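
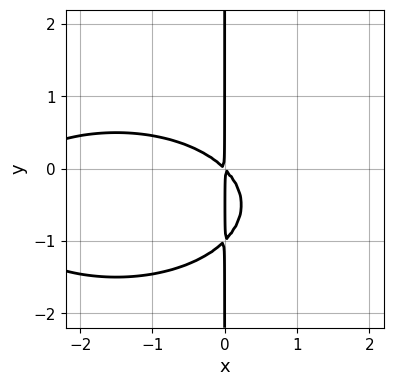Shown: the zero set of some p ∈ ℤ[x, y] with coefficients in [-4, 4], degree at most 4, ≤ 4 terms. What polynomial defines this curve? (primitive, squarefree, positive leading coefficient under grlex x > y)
x^3 + 3*x*y^2 + 3*x^2 + 3*x*y

Degree: no degree-2 curve has this shape, so deg p = 3.
Observable constraints: the visible y-axis segment lies entirely on the curve.
Matching integer coefficients to the picture gives p.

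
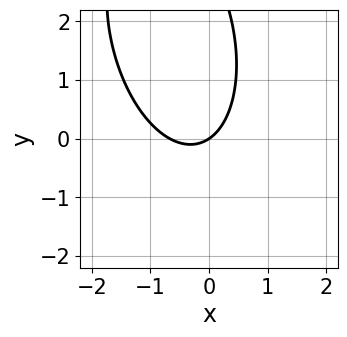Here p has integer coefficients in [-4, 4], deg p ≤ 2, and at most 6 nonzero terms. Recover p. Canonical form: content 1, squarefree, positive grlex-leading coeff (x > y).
First, deg p = 2.
Then, against the integer gridlines: it crosses the x-axis at the gridline x = 0; one y-axis crossing is at y = 0.
Finally, putting this together gives p.

3*x^2 + x*y + y^2 + 2*x - 3*y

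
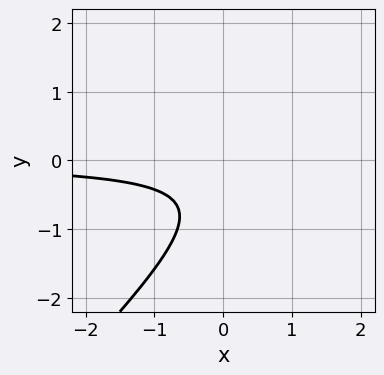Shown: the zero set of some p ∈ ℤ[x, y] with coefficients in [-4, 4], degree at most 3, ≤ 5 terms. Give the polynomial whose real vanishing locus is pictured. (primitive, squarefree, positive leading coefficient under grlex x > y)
3*x*y - 3*y^2 - 3*y - 2

1. Degree: the shape is more complex than any degree-1 curve, so deg p = 2.
2. Checking where it meets the axes: no x-intercept at any integer in the box; the curve avoids every integer y-axis point in the box.
3. Matching integer coefficients to the picture gives p.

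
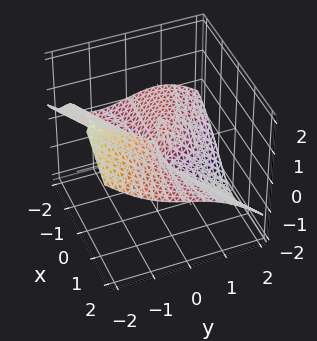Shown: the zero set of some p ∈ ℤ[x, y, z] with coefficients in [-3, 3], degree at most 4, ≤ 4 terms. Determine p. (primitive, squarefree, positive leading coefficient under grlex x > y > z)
3*x^2*z + 2*y^3 + 2*y^2*z + 2*x*y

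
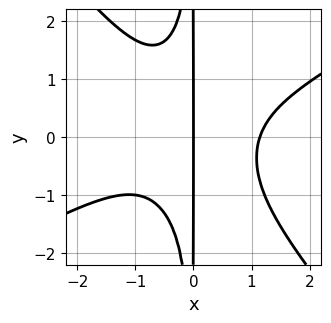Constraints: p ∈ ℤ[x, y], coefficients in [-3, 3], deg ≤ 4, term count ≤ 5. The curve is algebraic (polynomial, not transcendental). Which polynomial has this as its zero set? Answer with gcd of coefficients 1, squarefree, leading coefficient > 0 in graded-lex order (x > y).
The degree is 4 — the shape is more complex than any degree-3 curve.
Observable constraints: it crosses the x-axis at the gridline x = 0; the visible y-axis segment lies entirely on the curve.
Putting this together gives p.

2*x^4 - 2*x^3*y - 3*x^2*y^2 - 3*x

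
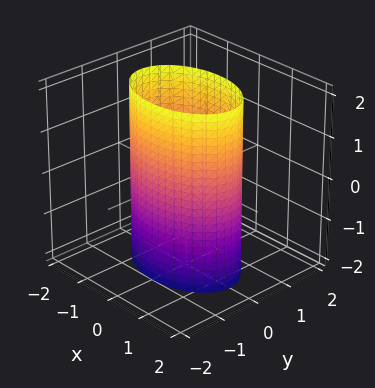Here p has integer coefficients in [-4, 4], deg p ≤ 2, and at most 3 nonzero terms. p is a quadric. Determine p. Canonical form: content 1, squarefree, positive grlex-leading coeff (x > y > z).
x^2 + 2*y^2 - 2

First, degree: constant cross-section along one axis; a quadric, so deg p = 2.
Next, symmetries: it's symmetric under x → −x, forcing even powers of x; mirror symmetry y ↦ −y ⇒ only even powers of y; it's symmetric under z → −z, forcing even powers of z.
Next, reading off the gridlines: no z-intercept at any integer in the box; among the integer gridlines, it crosses the y-axis at y ∈ {-1, 1}.
Finally, together with the visible shape, these determine p as stated.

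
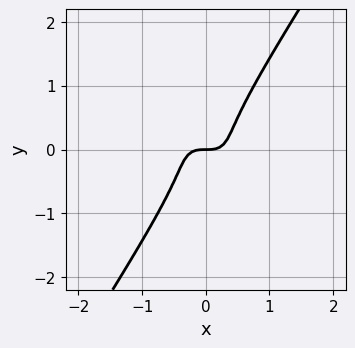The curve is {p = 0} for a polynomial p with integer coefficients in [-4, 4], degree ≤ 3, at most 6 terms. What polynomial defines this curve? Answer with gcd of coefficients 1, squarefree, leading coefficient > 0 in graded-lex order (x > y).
3*x^3 + 3*x^2*y - 2*y^3 - y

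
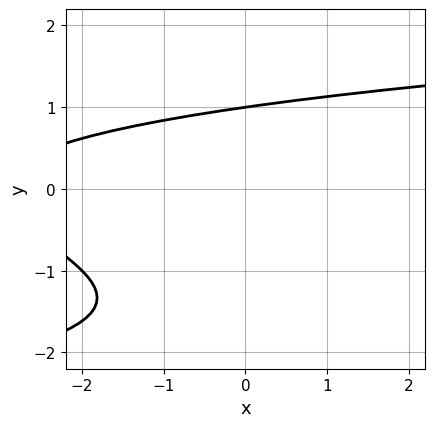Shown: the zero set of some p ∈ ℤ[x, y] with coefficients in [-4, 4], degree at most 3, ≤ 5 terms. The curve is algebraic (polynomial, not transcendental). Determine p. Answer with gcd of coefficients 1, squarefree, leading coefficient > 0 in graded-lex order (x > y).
y^3 + 2*y^2 - x - 3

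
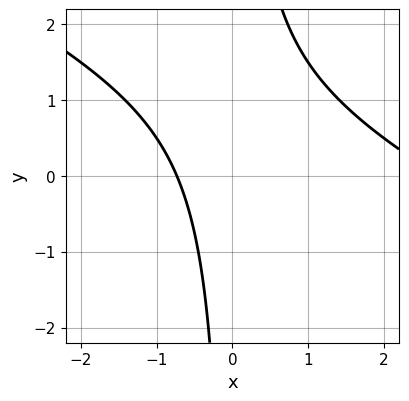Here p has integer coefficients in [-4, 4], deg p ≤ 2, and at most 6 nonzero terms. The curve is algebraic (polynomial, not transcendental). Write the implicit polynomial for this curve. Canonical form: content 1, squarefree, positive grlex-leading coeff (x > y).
x^2 + 2*x*y - 2*x - 2

(a) Degree: the shape is more complex than any degree-1 curve, so deg p = 2.
(b) Checking where it meets the axes: no y-intercept at any integer in the box.
(c) Together with the visible shape, these determine p as stated.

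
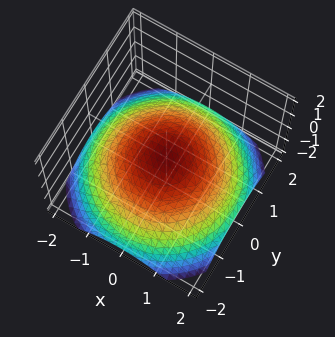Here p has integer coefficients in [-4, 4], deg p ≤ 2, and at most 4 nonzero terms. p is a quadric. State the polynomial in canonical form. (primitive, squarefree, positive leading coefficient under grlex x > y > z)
1. deg p = 2. A paraboloid; a quadric.
2. Symmetry: every cross-section ⟂ z is a circle, so x, y appear only via x² + y².
3. From the axis intercepts and sections: it meets the y-axis at y = 0 (among the integer gridlines); it meets the z-axis at z = 0 (among the integer gridlines).
4. Putting this together gives p.

x^2 + y^2 + 3*z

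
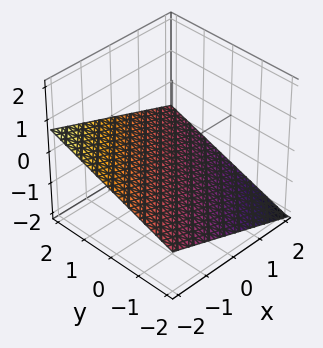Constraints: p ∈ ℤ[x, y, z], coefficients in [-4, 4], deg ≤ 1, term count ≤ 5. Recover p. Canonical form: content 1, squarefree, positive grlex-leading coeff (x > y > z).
x - y + 3*z + 2

The degree is 1 — every cross-section is a straight line — this is a plane.
Observable constraints: it meets the y-axis at y = 2 (among the integer gridlines); it crosses the x-axis at the gridline x = -2.
Assembling these constraints gives the stated polynomial.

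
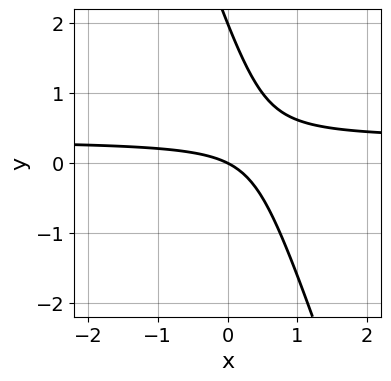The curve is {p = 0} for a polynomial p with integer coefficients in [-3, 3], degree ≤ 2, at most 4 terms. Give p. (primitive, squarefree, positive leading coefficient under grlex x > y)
(a) The degree is 2 — no degree-1 curve has this shape.
(b) Against the integer gridlines: the y-axis gridline crossings are at y ∈ {0, 2}; it meets the x-axis at x = 0 (among the integer gridlines).
(c) Putting this together gives p.

3*x*y + y^2 - x - 2*y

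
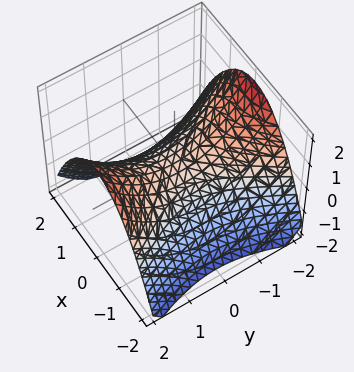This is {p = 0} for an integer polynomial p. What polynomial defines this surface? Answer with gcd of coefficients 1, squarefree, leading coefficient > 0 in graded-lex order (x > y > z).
2*x^2 - y^2 + 3*z

1. The degree is 2 — a hyperbolic paraboloid; a quadric.
2. Symmetries: the y ↦ −y reflection is a symmetry, so y appears only in even powers; it's symmetric under x → −x, forcing even powers of x.
3. Checking where it meets the axes: one y-axis crossing is at y = 0; one z-axis crossing is at z = 0.
4. These observations pin down the coefficients.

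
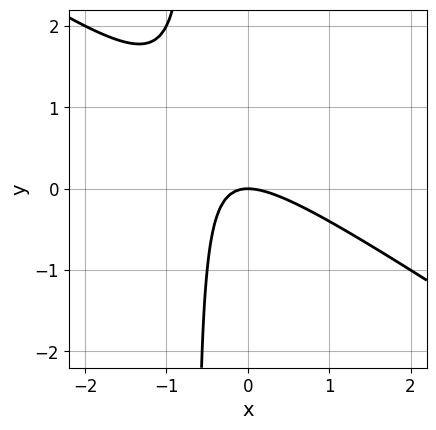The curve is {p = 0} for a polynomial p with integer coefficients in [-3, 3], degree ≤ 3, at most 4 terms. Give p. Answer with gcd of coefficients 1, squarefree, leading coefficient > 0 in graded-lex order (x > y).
2*x^2 + 3*x*y + 2*y

(a) deg p = 2. The shape is more complex than any degree-1 curve.
(b) Observable constraints: it crosses the y-axis at the gridline y = 0; it crosses the x-axis at the gridline x = 0.
(c) Fitting integer coefficients to these (and the overall shape) gives p.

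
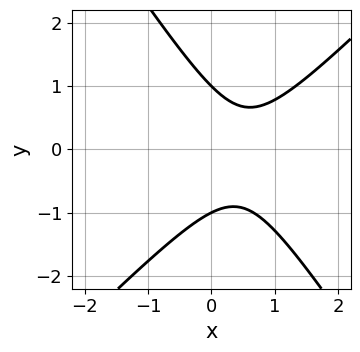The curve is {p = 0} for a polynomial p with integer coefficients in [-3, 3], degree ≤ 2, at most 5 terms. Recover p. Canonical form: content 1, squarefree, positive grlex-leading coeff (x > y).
deg p = 2. The shape is more complex than any degree-1 curve.
Against the integer gridlines: the curve avoids every integer x-axis point in the box; among the integer gridlines, it crosses the y-axis at y ∈ {-1, 1}.
Assembling these constraints gives the stated polynomial.

3*x^2 - x*y - 2*y^2 - 3*x + 2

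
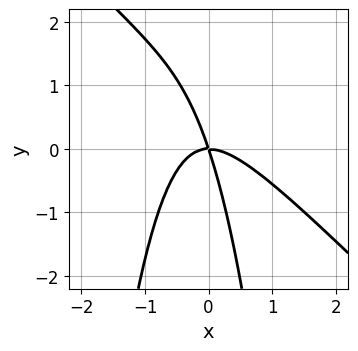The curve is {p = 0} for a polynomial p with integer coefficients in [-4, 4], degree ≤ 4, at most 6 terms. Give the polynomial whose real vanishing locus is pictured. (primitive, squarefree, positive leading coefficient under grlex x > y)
3*x^3 + 3*x^2*y + 3*x*y + y^2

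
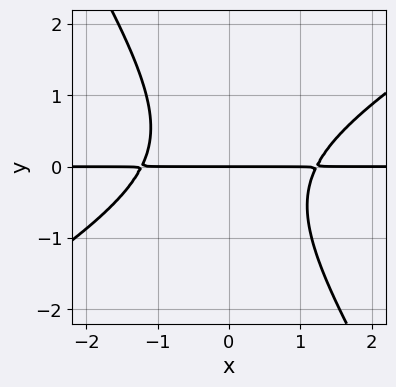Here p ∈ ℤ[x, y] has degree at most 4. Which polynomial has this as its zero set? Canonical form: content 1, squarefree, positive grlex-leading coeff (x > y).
1. Degree: the shape is more complex than any degree-2 curve, so deg p = 3.
2. From the axis intercepts and sections: the visible x-axis segment lies entirely on the curve; it meets the y-axis at y = 0 (among the integer gridlines).
3. Solving for integer coefficients yields p as stated.

2*x^2*y - 2*x*y^2 - 2*y^3 - 3*y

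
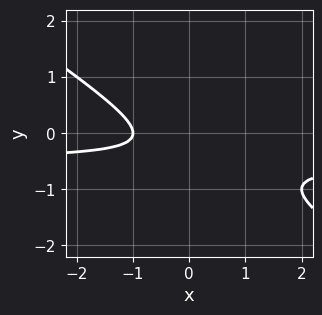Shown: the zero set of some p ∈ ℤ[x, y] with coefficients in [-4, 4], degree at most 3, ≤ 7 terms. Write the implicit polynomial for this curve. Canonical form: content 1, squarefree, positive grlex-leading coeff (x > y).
Degree: the shape is more complex than any degree-1 curve, so deg p = 2.
From the axis intercepts and sections: it crosses the x-axis at the gridline x = -1; the curve avoids every integer y-axis point in the box.
These observations pin down the coefficients.

2*x*y + 3*y^2 + x + 2*y + 1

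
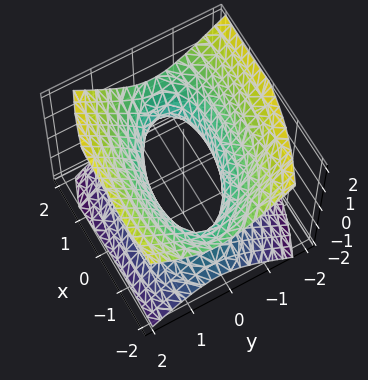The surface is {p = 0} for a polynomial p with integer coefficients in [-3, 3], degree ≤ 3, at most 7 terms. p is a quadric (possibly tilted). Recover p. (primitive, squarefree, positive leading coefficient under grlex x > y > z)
(a) Degree: the shape is more complex than any degree-1 surface, so deg p = 2.
(b) Against the integer gridlines: it misses every integer gridline on the z-axis.
(c) Assembling these constraints gives the stated polynomial.

x^2 + x*y + 3*y^2 - 3*z^2 - 2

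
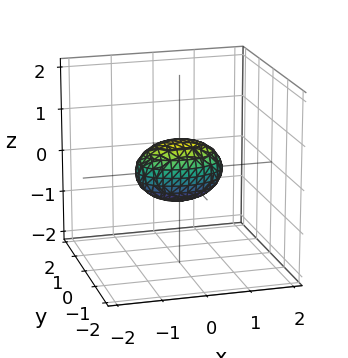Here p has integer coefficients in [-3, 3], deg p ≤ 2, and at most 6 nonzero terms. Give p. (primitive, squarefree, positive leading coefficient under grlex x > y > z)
x^2 + 2*y^2 + 2*z^2 - 1

(a) Degree: a closed, bounded, convex surface; a quadric, so deg p = 2.
(b) Symmetries: it's symmetric under y → −y, forcing even powers of y; mirror symmetry z ↦ −z ⇒ only even powers of z; mirror symmetry x ↦ −x ⇒ only even powers of x.
(c) Reading off the gridlines: the x-axis gridline crossings are at x ∈ {-1, 1}.
(d) Assembling these constraints gives the stated polynomial.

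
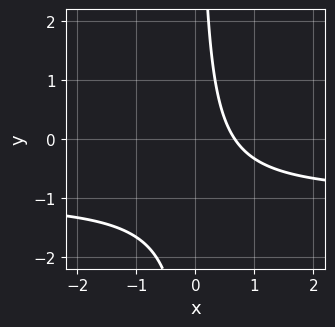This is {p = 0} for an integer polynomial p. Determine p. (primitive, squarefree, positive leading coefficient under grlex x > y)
3*x*y + 3*x - 2

(a) deg p = 2. A generic line meets the curve in up to 2 points.
(b) Observable constraints: the curve avoids every integer y-axis point in the box.
(c) These observations pin down the coefficients.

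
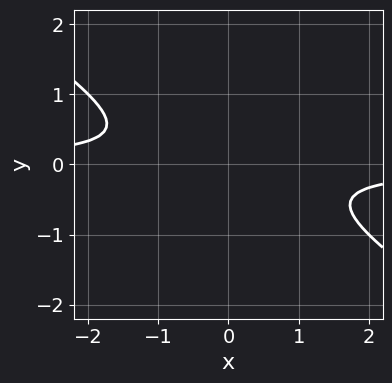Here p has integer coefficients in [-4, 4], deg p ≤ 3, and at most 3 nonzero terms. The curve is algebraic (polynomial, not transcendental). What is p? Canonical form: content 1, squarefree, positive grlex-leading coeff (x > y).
(a) Degree: the shape is more complex than any degree-1 curve, so deg p = 2.
(b) Observable constraints: the curve avoids every integer y-axis point in the box; no x-intercept at any integer in the box.
(c) Solving for integer coefficients yields p as stated.

2*x*y + 3*y^2 + 1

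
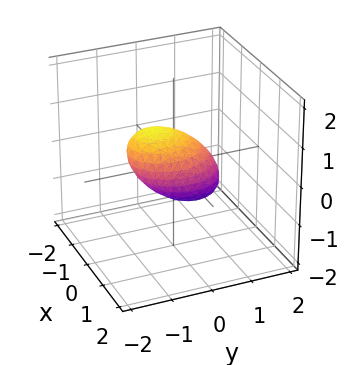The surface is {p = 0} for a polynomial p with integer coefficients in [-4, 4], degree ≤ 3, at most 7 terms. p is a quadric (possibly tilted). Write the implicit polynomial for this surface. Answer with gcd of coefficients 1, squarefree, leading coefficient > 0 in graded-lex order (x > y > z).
3*x^2 + x*z + 2*y^2 + 2*y*z + 3*z^2 - 2

The degree is 2 — a generic line meets the surface in up to 2 points.
Checking where it meets the axes: the y-axis gridline crossings are at y ∈ {-1, 1}.
Putting this together gives p.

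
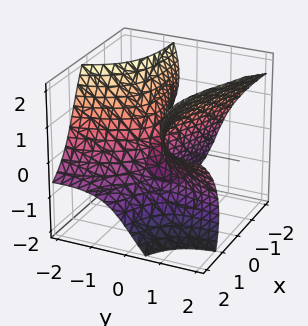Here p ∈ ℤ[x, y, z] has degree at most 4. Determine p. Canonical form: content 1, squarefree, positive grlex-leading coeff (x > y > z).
2*x*y^2 - 3*x*y*z + z^3 + x^2 - 3*y^2

Degree: no degree-2 surface has this shape, so deg p = 3.
From the axis intercepts and sections: it meets the x-axis at x = 0 (among the integer gridlines); it meets the y-axis at y = 0 (among the integer gridlines); one z-axis crossing is at z = 0.
These observations pin down the coefficients.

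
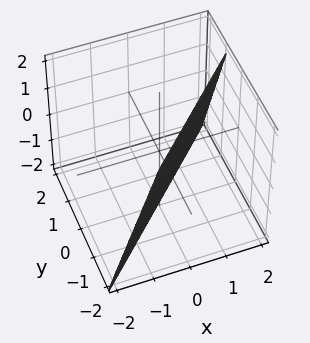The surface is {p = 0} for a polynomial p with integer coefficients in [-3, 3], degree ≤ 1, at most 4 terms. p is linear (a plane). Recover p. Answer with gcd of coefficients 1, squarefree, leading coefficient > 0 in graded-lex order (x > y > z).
3*x - 3*y - z - 2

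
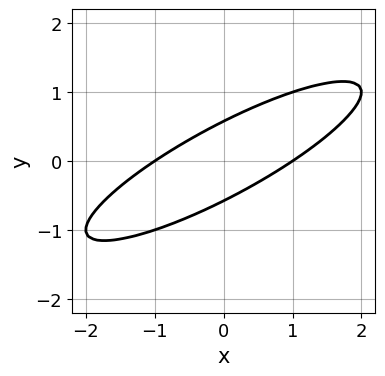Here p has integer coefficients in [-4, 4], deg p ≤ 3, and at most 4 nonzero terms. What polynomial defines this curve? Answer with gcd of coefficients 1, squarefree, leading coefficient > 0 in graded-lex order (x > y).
x^2 - 3*x*y + 3*y^2 - 1

1. Degree: the shape is more complex than any degree-1 curve, so deg p = 2.
2. From the axis intercepts and sections: the x-axis gridline crossings are at x ∈ {-1, 1}.
3. Putting this together gives p.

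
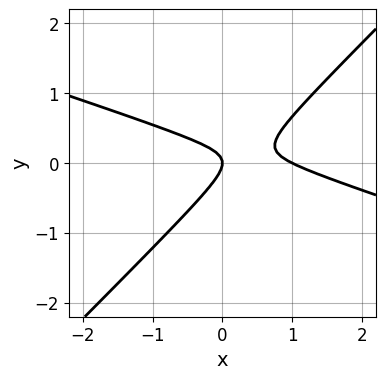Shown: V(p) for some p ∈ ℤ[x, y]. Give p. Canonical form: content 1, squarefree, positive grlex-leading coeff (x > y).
x^2 + 2*x*y - 3*y^2 - x

1. The degree is 2 — no degree-1 curve has this shape.
2. Checking where it meets the axes: among the integer gridlines, it crosses the x-axis at x ∈ {0, 1}; it meets the y-axis at y = 0 (among the integer gridlines).
3. Solving for integer coefficients yields p as stated.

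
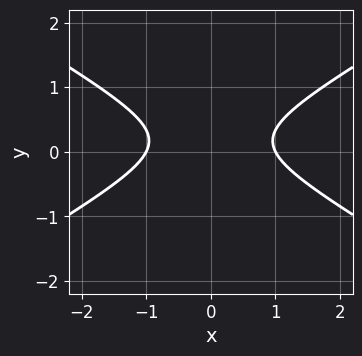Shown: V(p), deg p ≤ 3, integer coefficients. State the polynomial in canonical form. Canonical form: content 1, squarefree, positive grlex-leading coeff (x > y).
First, deg p = 2.
Then, symmetries: it's symmetric under x → −x, forcing even powers of x.
Then, checking where it meets the axes: among the integer gridlines, it crosses the x-axis at x ∈ {-1, 1}; it misses every integer gridline on the y-axis.
Finally, the integer polynomial consistent with all of this is the stated p.

x^2 - 3*y^2 + y - 1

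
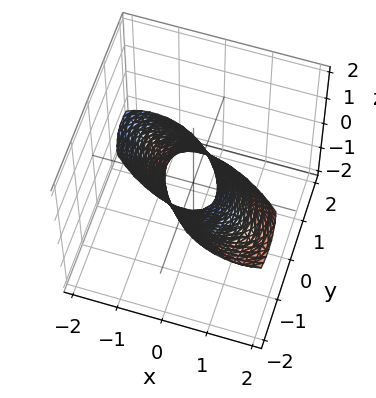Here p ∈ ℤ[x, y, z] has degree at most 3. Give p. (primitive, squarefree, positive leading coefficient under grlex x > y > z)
2*x^2 + 3*x*y + 3*y^2 + 3*y*z + z^2 - 2

First, degree: a generic line meets the surface in up to 2 points, so deg p = 2.
Next, reading off the gridlines: among the integer gridlines, it crosses the x-axis at x ∈ {-1, 1}.
Finally, these observations pin down the coefficients.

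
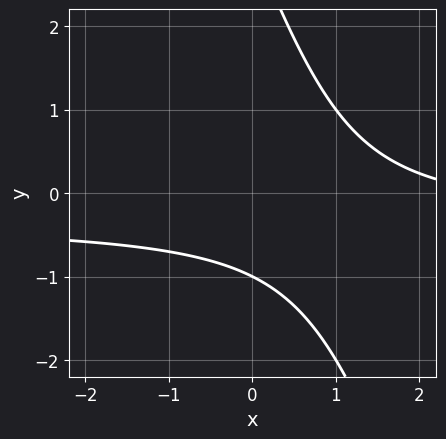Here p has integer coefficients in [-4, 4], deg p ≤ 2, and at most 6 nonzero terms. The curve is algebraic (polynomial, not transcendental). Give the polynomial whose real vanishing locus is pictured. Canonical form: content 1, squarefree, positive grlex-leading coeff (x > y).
3*x*y + y^2 + x - 2*y - 3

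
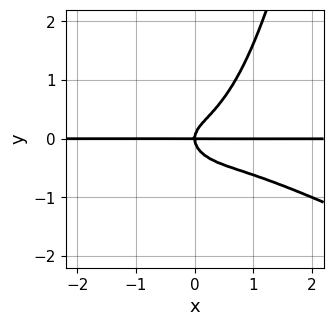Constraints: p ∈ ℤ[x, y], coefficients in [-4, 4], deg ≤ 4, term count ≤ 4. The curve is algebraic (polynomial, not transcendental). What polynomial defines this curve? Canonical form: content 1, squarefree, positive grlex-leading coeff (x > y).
(a) The degree is 4 — no degree-3 curve has this shape.
(b) Observable constraints: one y-axis crossing is at y = 0; every point of the x-axis in the box is on the curve.
(c) Solving for integer coefficients yields p as stated.

x^3*y + 2*x^2*y^2 - 2*y^3 + x*y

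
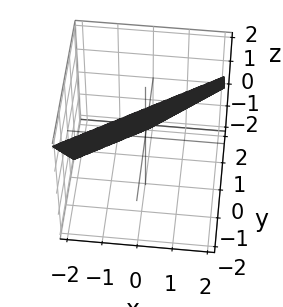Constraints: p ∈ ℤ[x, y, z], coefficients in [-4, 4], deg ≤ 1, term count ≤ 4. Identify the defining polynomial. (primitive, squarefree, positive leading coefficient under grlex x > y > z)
First, deg p = 1. Every cross-section is a straight line — this is a plane.
Next, checking where it meets the axes: it meets the z-axis at z = 1 (among the integer gridlines); it meets the x-axis at x = -1 (among the integer gridlines).
Finally, assembling these constraints gives the stated polynomial.

2*x - 3*y - 2*z + 2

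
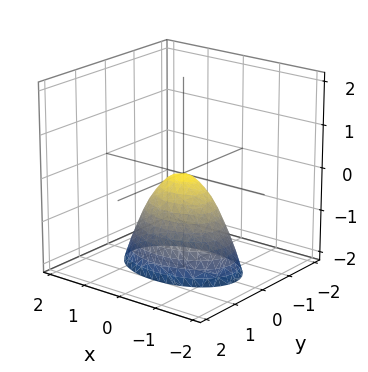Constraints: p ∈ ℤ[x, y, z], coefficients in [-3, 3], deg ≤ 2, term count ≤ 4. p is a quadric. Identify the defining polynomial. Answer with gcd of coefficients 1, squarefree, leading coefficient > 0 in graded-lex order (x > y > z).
x^2 + 2*y^2 + z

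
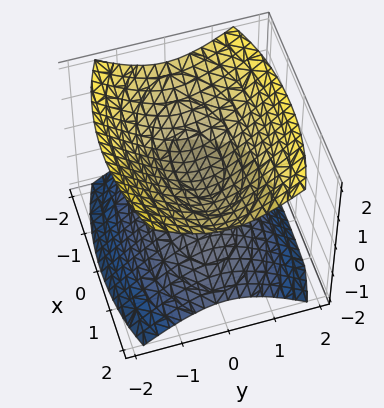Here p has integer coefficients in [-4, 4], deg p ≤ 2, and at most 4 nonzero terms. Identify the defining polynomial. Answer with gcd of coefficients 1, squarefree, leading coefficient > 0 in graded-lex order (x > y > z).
1. I count 2 distinct pieces. They look like related sheets of one shape, so recover p as a whole.
2. The degree is 2 — two separate bowl-shaped sheets opening away from each other; a quadric.
3. Symmetries: it's symmetric under x → −x, forcing even powers of x; mirror symmetry y ↦ −y ⇒ only even powers of y; the z ↦ −z reflection is a symmetry, so z appears only in even powers.
4. Against the integer gridlines: no y-intercept at any integer in the box; the surface avoids every integer x-axis point in the box.
5. Putting this together gives p.

x^2 + 3*y^2 - 3*z^2 + 1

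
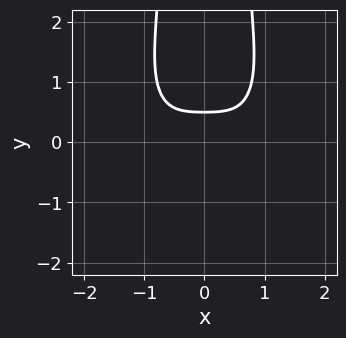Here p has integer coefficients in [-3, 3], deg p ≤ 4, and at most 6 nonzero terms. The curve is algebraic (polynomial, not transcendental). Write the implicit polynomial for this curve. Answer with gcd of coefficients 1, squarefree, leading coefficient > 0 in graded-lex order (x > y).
x^4 + x^2*y^2 - 2*y + 1

1. deg p = 4.
2. Symmetries: it's symmetric under x → −x, forcing even powers of x.
3. Reading off the gridlines: it misses every integer gridline on the x-axis.
4. The integer polynomial consistent with all of this is the stated p.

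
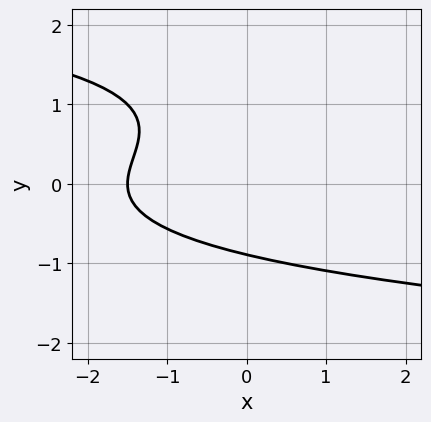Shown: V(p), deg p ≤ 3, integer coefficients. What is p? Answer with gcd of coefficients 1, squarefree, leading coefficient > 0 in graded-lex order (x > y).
2*y^3 - 2*y^2 + 2*x + 3

deg p = 3.
The integer polynomial consistent with all of this is the stated p.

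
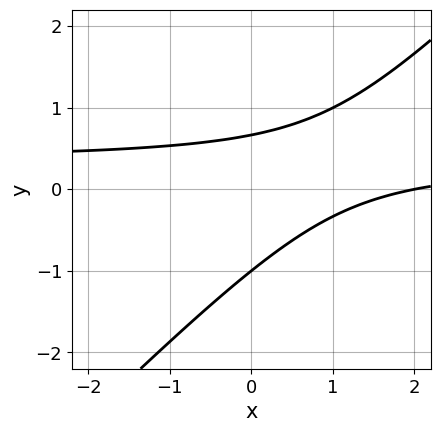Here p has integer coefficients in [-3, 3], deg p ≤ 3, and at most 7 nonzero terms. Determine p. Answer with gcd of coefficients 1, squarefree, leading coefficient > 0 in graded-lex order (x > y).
3*x*y - 3*y^2 - x - y + 2

1. deg p = 2. The shape is more complex than any degree-1 curve.
2. Reading off the gridlines: it crosses the x-axis at the gridline x = 2; it crosses the y-axis at the gridline y = -1.
3. Matching integer coefficients to the picture gives p.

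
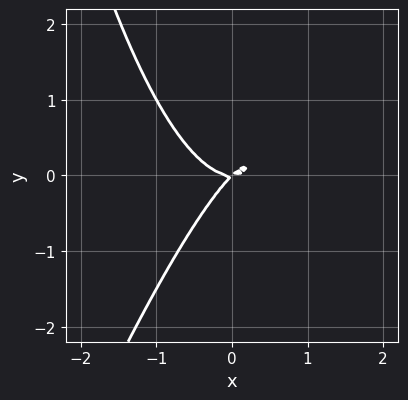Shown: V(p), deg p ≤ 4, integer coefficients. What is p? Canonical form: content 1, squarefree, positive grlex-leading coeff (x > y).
3*x^3 - x^2*y - 2*x*y + 2*y^2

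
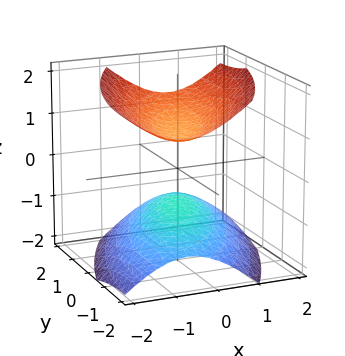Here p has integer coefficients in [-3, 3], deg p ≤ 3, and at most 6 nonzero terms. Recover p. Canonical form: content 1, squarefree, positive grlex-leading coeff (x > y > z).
I count 2 distinct pieces. They look like related sheets of one shape, so recover p as a whole.
Degree: a generic line meets the surface in up to 2 points, so deg p = 2.
Against the integer gridlines: it misses every integer gridline on the x-axis; it misses every integer gridline on the y-axis.
Assembling these constraints gives the stated polynomial.

3*x^2 - 2*x*y + y^2 - 3*z^2 + 2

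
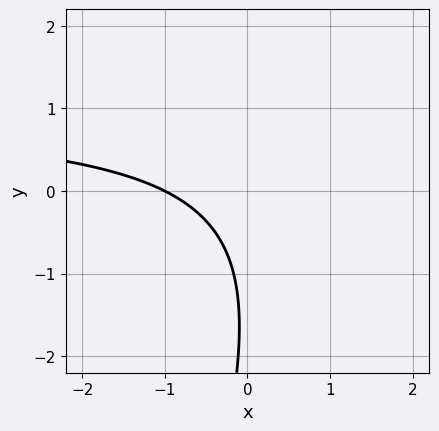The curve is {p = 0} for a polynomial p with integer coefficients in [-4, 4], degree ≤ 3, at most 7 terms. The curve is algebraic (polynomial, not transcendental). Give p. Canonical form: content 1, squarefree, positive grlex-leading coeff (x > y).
3*x*y - y^2 - 3*x - 3*y - 3

(a) The degree is 2 — the shape is more complex than any degree-1 curve.
(b) From the visible intercepts: no y-intercept at any integer in the box; one x-axis crossing is at x = -1.
(c) Putting this together gives p.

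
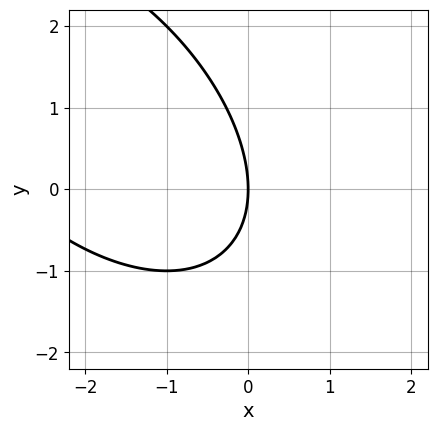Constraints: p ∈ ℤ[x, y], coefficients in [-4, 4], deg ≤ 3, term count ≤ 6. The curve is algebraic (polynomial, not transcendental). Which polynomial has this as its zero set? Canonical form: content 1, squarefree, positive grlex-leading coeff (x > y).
The degree is 2 — a generic line meets the curve in up to 2 points.
Checking where it meets the axes: it crosses the y-axis at the gridline y = 0; one x-axis crossing is at x = 0.
These observations pin down the coefficients.

x^2 + x*y + y^2 + 3*x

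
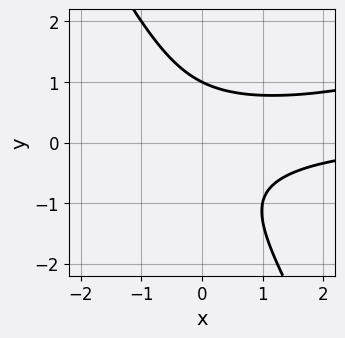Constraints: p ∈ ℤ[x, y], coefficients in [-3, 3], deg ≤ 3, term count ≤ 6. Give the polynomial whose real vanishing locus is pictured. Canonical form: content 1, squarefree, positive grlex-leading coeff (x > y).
Degree: a generic line meets the curve in up to 3 points, so deg p = 3.
From the visible intercepts: it misses every integer gridline on the x-axis; it crosses the y-axis at the gridline y = 1.
Solving for integer coefficients yields p as stated.

x^2*y - 3*x*y^2 - 2*y^3 + 2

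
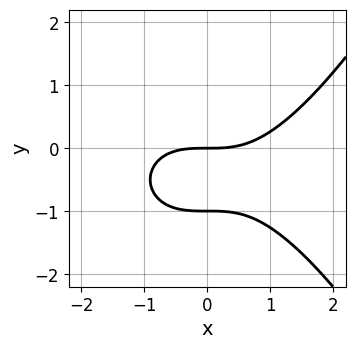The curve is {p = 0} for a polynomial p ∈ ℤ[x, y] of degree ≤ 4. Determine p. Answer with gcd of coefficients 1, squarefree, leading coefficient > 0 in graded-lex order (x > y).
x^3 - 3*y^2 - 3*y

(a) deg p = 3.
(b) Checking where it meets the axes: it crosses the x-axis at the gridline x = 0; the y-axis gridline crossings are at y ∈ {-1, 0}.
(c) Putting this together gives p.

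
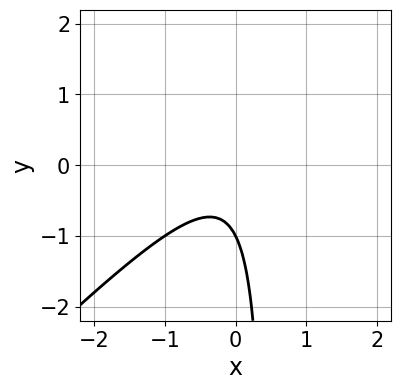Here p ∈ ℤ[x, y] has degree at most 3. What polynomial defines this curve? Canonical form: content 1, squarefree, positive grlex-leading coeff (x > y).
(a) The degree is 2 — the shape is more complex than any degree-1 curve.
(b) Checking where it meets the axes: it meets the y-axis at y = -1 (among the integer gridlines); no x-intercept at any integer in the box.
(c) These observations pin down the coefficients.

2*x^2 - 2*x*y + y + 1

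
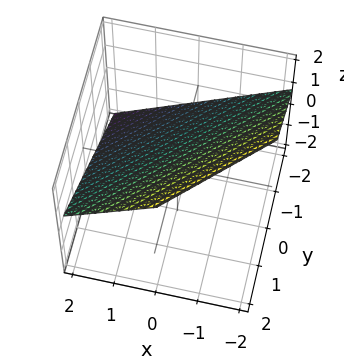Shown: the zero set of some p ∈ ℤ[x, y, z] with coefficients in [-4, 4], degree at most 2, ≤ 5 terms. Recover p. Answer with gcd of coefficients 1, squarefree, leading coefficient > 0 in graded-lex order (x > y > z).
1. deg p = 1. The surface is flat (a plane).
2. Observable constraints: it meets the y-axis at y = -1 (among the integer gridlines); one x-axis crossing is at x = 1.
3. The integer polynomial consistent with all of this is the stated p.

2*x - 2*y + 3*z - 2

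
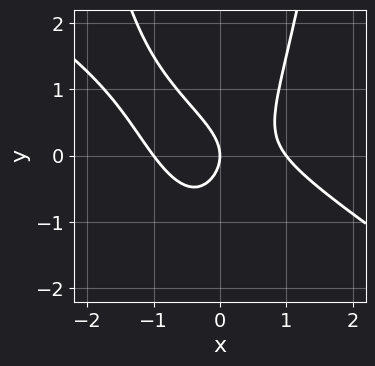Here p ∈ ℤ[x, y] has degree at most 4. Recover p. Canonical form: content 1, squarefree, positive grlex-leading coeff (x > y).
2*x^3 + 3*x^2*y - 2*y^2 - 2*x

The degree is 3 — a generic line meets the curve in up to 3 points.
From the visible intercepts: it crosses the y-axis at the gridline y = 0; the x-axis gridline crossings are at x ∈ {-1, 0, 1}.
Matching integer coefficients to the picture gives p.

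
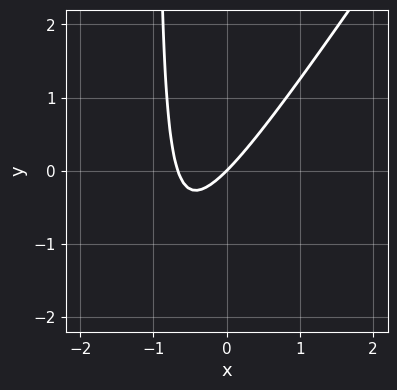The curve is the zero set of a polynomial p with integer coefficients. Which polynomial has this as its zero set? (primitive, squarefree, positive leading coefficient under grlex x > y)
3*x^2 - 2*x*y + 2*x - 2*y

(a) The degree is 2 — a generic line meets the curve in up to 2 points.
(b) Against the integer gridlines: one y-axis crossing is at y = 0; one x-axis crossing is at x = 0.
(c) Solving for integer coefficients yields p as stated.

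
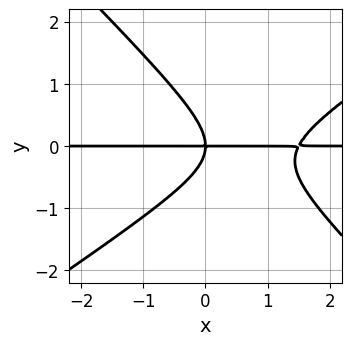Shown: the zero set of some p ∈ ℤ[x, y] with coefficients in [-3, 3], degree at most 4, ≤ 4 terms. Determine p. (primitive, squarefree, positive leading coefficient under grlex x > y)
First, deg p = 3. No degree-2 curve has this shape.
Then, from the visible intercepts: every point of the x-axis in the box is on the curve; it meets the y-axis at y = 0 (among the integer gridlines).
Finally, matching integer coefficients to the picture gives p.

2*x^2*y - x*y^2 - 3*y^3 - 3*x*y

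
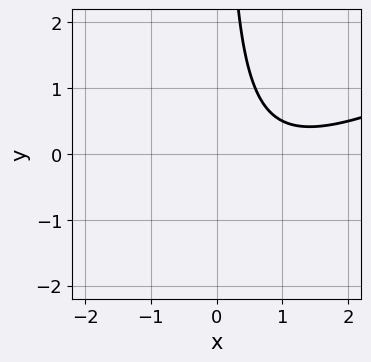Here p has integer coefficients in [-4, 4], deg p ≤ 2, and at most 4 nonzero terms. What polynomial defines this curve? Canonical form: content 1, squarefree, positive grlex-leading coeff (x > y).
1. deg p = 2. No degree-1 curve has this shape.
2. Reading off the gridlines: no x-intercept at any integer in the box; it misses every integer gridline on the y-axis.
3. Fitting integer coefficients to these (and the overall shape) gives p.

x^2 - 2*x*y - 2*x + 2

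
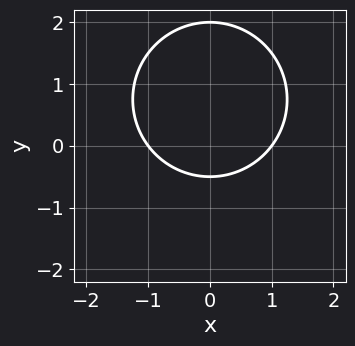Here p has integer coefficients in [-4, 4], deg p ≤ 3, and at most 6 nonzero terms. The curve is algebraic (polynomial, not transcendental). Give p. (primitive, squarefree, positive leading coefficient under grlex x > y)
1. Degree: the shape is more complex than any degree-1 curve, so deg p = 2.
2. Symmetries: it's symmetric under x → −x, forcing even powers of x.
3. Reading off the gridlines: it meets the y-axis at y = 2 (among the integer gridlines); the x-axis gridline crossings are at x ∈ {-1, 1}.
4. Putting this together gives p.

2*x^2 + 2*y^2 - 3*y - 2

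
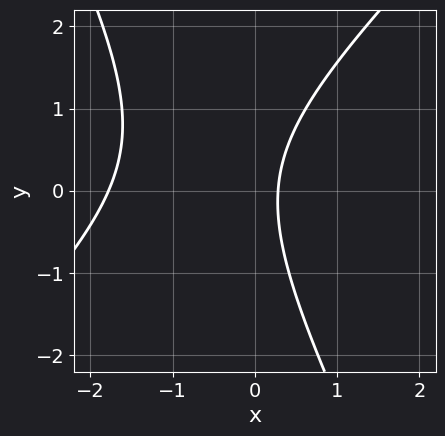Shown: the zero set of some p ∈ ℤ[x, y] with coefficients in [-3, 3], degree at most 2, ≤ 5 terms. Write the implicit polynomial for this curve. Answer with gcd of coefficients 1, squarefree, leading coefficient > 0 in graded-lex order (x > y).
2*x^2 - x*y - y^2 + 3*x - 1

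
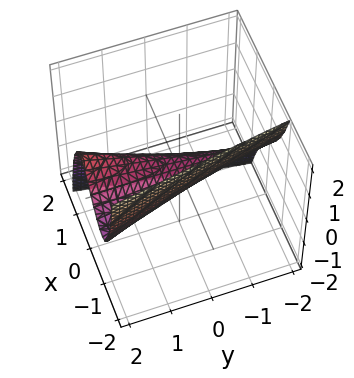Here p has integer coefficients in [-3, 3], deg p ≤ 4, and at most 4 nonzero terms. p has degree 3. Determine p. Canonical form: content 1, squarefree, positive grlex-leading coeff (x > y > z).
(a) The degree is 3 — no degree-2 surface has this shape.
(b) From the visible intercepts: one x-axis crossing is at x = 0; one z-axis crossing is at z = 0; every point of the y-axis in the box is on the surface.
(c) The integer polynomial consistent with all of this is the stated p.

3*x^3 - 2*x*y + 3*z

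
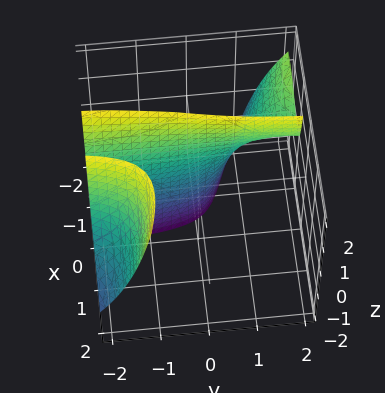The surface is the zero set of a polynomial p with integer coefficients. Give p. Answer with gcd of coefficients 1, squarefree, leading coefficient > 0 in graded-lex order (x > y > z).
x^3 + 2*x^2*y + x*y*z + 2*x + 1

(a) I count 2 distinct pieces. Treating them together as one polynomial.
(b) The degree is 3 — a generic line meets the surface in up to 3 points.
(c) From the axis intercepts and sections: it misses every integer gridline on the y-axis; no z-intercept at any integer in the box.
(d) Putting this together gives p.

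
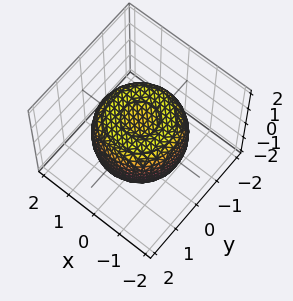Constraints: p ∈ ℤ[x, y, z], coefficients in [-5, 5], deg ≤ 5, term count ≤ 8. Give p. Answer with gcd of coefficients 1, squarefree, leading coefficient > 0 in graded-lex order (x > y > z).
(a) The degree is 4 — no degree-3 surface has this shape.
(b) Symmetry: every cross-section ⟂ z is a circle, so x, y appear only via x² + y².
(c) From the visible intercepts: a circular section at z = 1 has radius between 0 and 1.
(d) The integer polynomial consistent with all of this is the stated p.

2*x^4 + 4*x^2*y^2 + 2*y^4 - 3*x^2 - 3*y^2 + 3*z^2 - 2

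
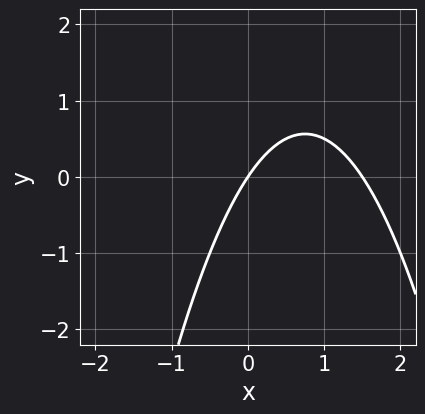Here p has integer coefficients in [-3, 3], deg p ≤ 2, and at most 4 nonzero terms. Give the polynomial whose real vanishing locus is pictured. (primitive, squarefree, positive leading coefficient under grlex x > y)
2*x^2 - 3*x + 2*y

(a) The degree is 2 — the shape is more complex than any degree-1 curve.
(b) Reading off the gridlines: it meets the y-axis at y = 0 (among the integer gridlines); it meets the x-axis at x = 0 (among the integer gridlines).
(c) Matching integer coefficients to the picture gives p.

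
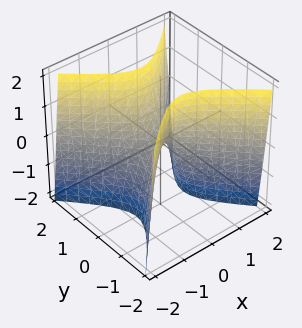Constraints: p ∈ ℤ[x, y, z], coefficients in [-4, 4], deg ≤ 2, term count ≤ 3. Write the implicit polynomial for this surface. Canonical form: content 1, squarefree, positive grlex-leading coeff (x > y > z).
Degree: a hyperbolic paraboloid; a quadric, so deg p = 2.
Symmetries: the y ↦ −y reflection is a symmetry, so y appears only in even powers; the x ↦ −x reflection is a symmetry, so x appears only in even powers.
From the visible intercepts: one x-axis crossing is at x = 0; it meets the z-axis at z = 0 (among the integer gridlines); it crosses the y-axis at the gridline y = 0.
These observations pin down the coefficients.

3*x^2 - 3*y^2 + z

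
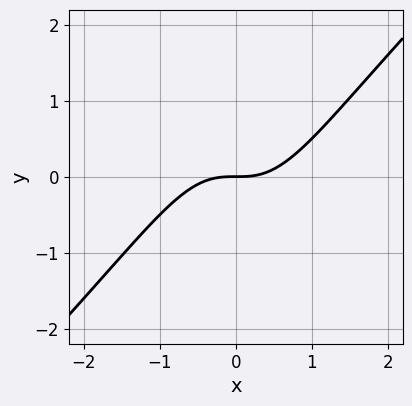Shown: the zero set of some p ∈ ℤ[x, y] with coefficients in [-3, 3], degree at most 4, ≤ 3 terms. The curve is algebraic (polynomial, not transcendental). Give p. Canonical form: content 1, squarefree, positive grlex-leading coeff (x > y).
1. The degree is 3 — a generic line meets the curve in up to 3 points.
2. From the axis intercepts and sections: it crosses the y-axis at the gridline y = 0; it meets the x-axis at x = 0 (among the integer gridlines).
3. The integer polynomial consistent with all of this is the stated p.

x^3 - x^2*y - y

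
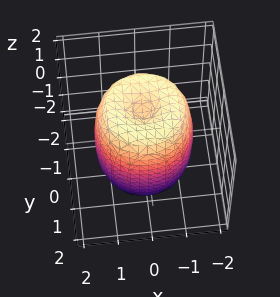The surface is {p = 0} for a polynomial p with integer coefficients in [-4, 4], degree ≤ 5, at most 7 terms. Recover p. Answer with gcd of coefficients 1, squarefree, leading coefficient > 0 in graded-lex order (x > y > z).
2*x^4 + 4*x^2*y^2 + 2*y^4 - 3*x^2 - 3*y^2 + z^2 - 2

(a) Degree: no degree-3 surface has this shape, so deg p = 4.
(b) Symmetries: the z-axis is an axis of rotation, so x and y enter only as x² + y².
(c) Checking where it meets the axes: a circular section at z = 1 has radius between 1 and 2.
(d) Putting this together gives p.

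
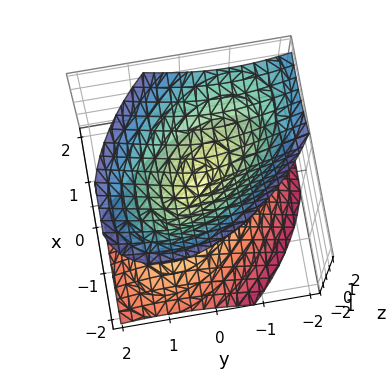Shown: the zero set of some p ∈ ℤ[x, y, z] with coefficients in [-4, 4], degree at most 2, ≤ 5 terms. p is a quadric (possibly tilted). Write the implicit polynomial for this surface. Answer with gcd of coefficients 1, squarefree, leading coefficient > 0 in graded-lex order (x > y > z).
1. The picture has 2 separate pieces. Treating them together as one polynomial.
2. The degree is 2 — no degree-1 surface has this shape.
3. Reading off the gridlines: it meets the y-axis at y = 0 (among the integer gridlines); one x-axis crossing is at x = 0.
4. The integer polynomial consistent with all of this is the stated p.

2*x^2 + 2*x*y - x*z + 2*y^2 - 2*z^2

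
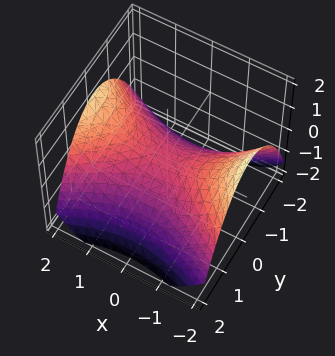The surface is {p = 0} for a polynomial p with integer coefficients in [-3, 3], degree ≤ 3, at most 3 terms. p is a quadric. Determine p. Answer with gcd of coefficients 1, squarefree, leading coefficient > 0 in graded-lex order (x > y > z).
1. Degree: a hyperbolic paraboloid; a quadric, so deg p = 2.
2. Symmetries: the x ↦ −x reflection is a symmetry, so x appears only in even powers; the y ↦ −y reflection is a symmetry, so y appears only in even powers.
3. Observable constraints: it meets the z-axis at z = 0 (among the integer gridlines); it crosses the y-axis at the gridline y = 0; one x-axis crossing is at x = 0.
4. Assembling these constraints gives the stated polynomial.

x^2 - 2*y^2 - 3*z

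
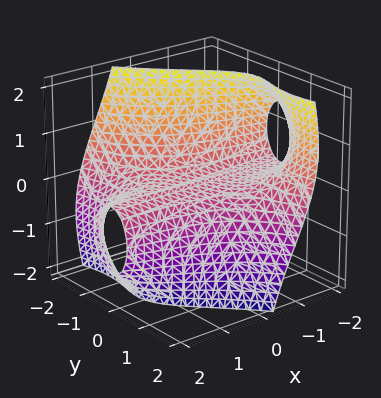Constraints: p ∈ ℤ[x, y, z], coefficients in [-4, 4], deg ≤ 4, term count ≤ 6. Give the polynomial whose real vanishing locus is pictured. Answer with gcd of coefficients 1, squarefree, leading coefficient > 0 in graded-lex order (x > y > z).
2*x*y^2 + x*z^2 + y^3 + y + 3*z

(a) The degree is 3 — no degree-2 surface has this shape.
(b) From the visible intercepts: one z-axis crossing is at z = 0; every point of the x-axis in the box is on the surface.
(c) Putting this together gives p.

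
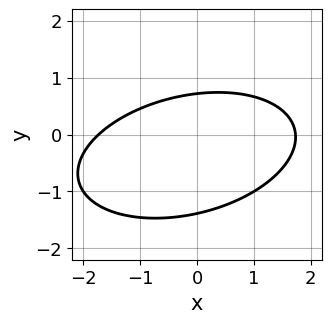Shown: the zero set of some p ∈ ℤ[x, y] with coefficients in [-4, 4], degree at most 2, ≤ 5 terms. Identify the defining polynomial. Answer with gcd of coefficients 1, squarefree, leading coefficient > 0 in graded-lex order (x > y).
x^2 - x*y + 3*y^2 + 2*y - 3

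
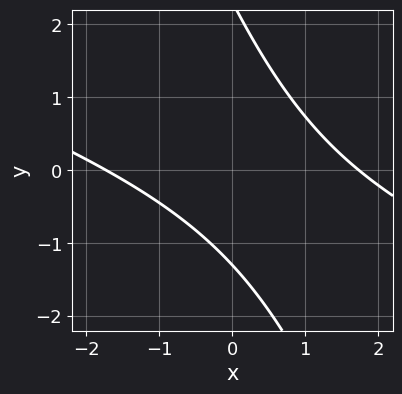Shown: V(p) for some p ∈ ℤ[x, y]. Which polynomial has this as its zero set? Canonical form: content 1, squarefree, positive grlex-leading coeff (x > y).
1. deg p = 2.
2. Putting this together gives p.

x^2 + 3*x*y + y^2 - y - 3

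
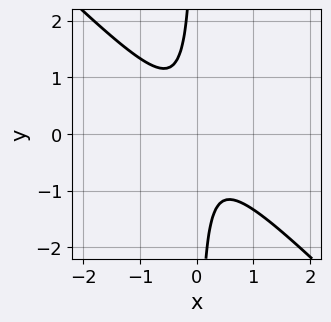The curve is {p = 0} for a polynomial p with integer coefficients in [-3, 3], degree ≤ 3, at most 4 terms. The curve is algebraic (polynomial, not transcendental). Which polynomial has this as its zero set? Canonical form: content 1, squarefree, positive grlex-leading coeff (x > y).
First, deg p = 2. The shape is more complex than any degree-1 curve.
Then, observable constraints: the curve avoids every integer y-axis point in the box; it misses every integer gridline on the x-axis.
Finally, fitting integer coefficients to these (and the overall shape) gives p.

3*x^2 + 3*x*y + 1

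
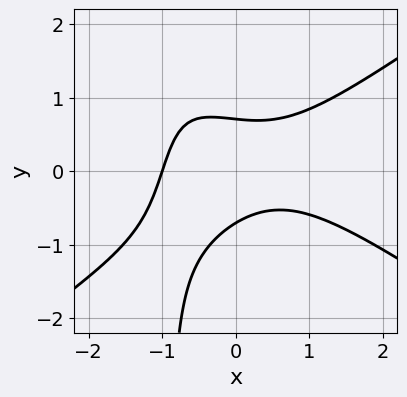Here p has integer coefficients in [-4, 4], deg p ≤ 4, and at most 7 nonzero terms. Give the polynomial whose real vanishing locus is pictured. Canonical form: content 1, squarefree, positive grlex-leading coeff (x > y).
(a) deg p = 3.
(b) Observable constraints: it crosses the x-axis at the gridline x = -1.
(c) Fitting integer coefficients to these (and the overall shape) gives p.

x^3 - 2*x*y^2 + x*y - 2*y^2 + 1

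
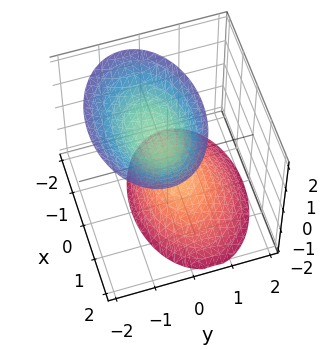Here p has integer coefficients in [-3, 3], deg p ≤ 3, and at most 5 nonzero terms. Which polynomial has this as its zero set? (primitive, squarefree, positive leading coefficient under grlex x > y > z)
1. I count 2 distinct pieces.
2. deg p = 2.
3. Reading off the gridlines: the z-axis gridline crossings are at z ∈ {-1, 1}; it misses every integer gridline on the x-axis; it misses every integer gridline on the y-axis.
4. Together with the visible shape, these determine p as stated.

x^2 + 2*y^2 + y*z - z^2 + 1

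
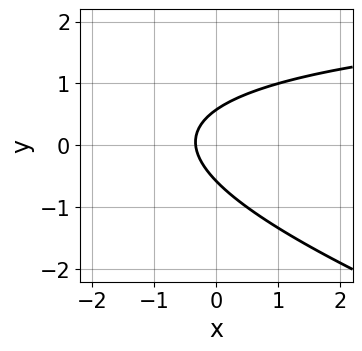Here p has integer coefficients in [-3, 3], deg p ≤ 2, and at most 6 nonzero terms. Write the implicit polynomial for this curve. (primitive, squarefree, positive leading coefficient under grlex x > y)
(a) The degree is 2 — the shape is more complex than any degree-1 curve.
(b) Putting this together gives p.

x*y + 3*y^2 - 3*x - 1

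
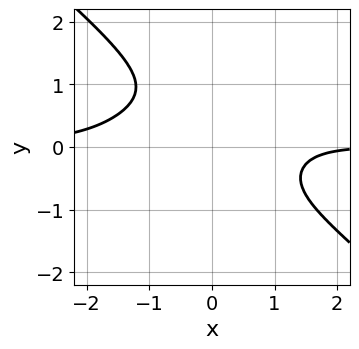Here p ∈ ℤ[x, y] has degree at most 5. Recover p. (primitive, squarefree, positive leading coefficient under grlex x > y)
2*x^3*y + 3*y^4 + 3*x*y^2 - x + 3

(a) Degree: the shape is more complex than any degree-3 curve, so deg p = 4.
(b) From the axis intercepts and sections: it misses every integer gridline on the y-axis; it misses every integer gridline on the x-axis.
(c) Matching integer coefficients to the picture gives p.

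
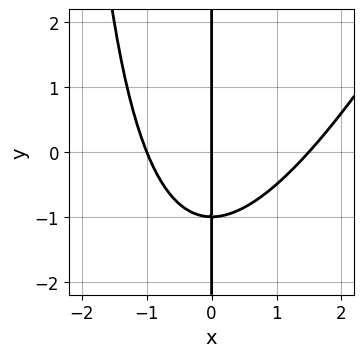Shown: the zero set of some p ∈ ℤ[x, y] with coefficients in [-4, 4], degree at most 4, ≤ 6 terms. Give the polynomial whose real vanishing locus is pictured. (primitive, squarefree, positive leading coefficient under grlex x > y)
2*x^3 - x^2*y - x^2 - 3*x*y - 3*x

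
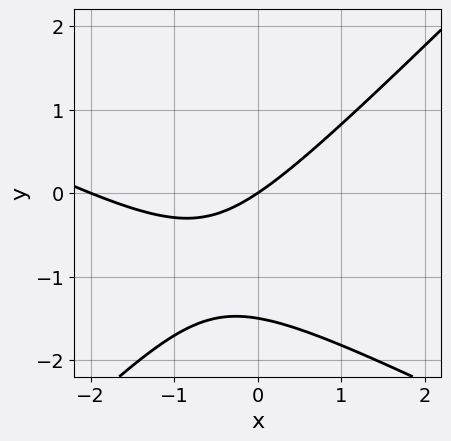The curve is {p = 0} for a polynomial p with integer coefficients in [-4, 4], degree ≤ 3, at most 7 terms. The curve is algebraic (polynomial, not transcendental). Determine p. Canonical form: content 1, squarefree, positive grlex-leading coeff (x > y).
x^2 + x*y - 2*y^2 + 2*x - 3*y

(a) The degree is 2 — no degree-1 curve has this shape.
(b) Against the integer gridlines: it crosses the y-axis at the gridline y = 0; among the integer gridlines, it crosses the x-axis at x ∈ {-2, 0}.
(c) These observations pin down the coefficients.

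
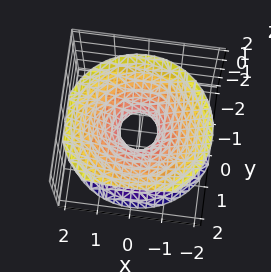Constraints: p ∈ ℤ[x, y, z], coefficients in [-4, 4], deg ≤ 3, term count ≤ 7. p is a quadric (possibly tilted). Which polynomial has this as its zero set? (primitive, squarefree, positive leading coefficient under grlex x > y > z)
3*x^2 + 3*y^2 - y*z - 3*z^2 - 1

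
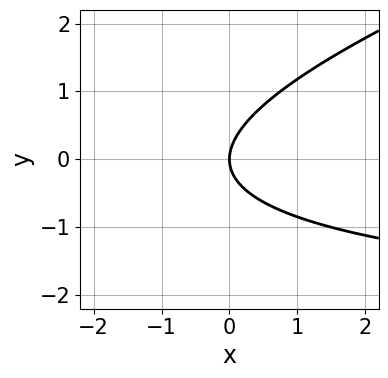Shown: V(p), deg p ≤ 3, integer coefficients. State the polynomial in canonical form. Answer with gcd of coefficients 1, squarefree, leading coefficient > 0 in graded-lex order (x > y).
(a) Degree: the shape is more complex than any degree-1 curve, so deg p = 2.
(b) Observable constraints: it crosses the x-axis at the gridline x = 0; it crosses the y-axis at the gridline y = 0.
(c) Putting this together gives p.

x*y - 3*y^2 + 3*x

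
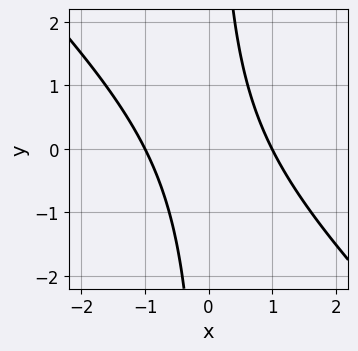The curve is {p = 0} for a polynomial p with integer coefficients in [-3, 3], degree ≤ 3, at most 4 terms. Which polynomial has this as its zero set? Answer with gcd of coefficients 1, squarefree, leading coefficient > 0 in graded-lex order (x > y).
x^2 + x*y - 1

(a) Degree: no degree-1 curve has this shape, so deg p = 2.
(b) Checking where it meets the axes: it misses every integer gridline on the y-axis; the x-axis gridline crossings are at x ∈ {-1, 1}.
(c) Putting this together gives p.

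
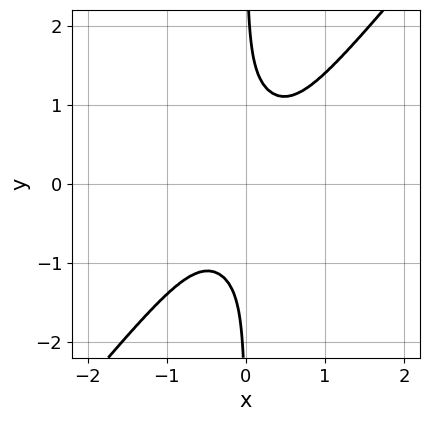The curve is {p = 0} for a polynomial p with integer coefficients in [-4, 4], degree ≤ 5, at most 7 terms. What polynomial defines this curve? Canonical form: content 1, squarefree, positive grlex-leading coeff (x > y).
3*x^4 + 2*x^3*y - 3*x*y^3 + x*y + 1

deg p = 4.
Against the integer gridlines: the curve avoids every integer y-axis point in the box; it misses every integer gridline on the x-axis.
Solving for integer coefficients yields p as stated.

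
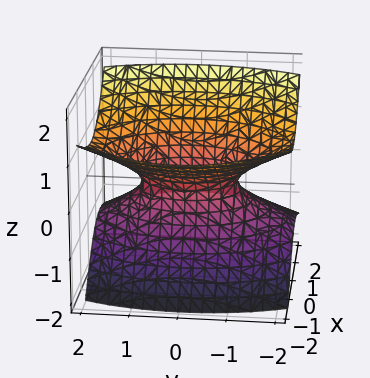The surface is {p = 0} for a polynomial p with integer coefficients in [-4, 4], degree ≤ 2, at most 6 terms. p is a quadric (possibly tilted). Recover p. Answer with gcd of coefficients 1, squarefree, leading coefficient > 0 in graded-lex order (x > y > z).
First, degree: the shape is more complex than any degree-1 surface, so deg p = 2.
Next, from the visible intercepts: the y-axis gridline crossings are at y ∈ {-1, 1}; no z-intercept at any integer in the box.
Finally, the integer polynomial consistent with all of this is the stated p.

2*x^2 + 2*x*z + y^2 - 3*z^2 - 1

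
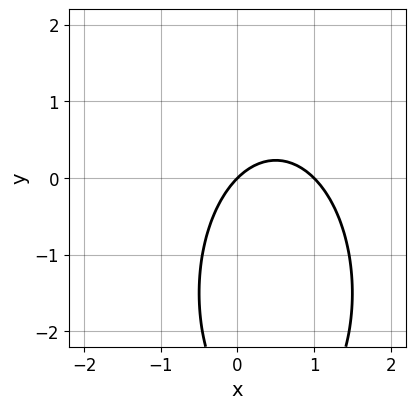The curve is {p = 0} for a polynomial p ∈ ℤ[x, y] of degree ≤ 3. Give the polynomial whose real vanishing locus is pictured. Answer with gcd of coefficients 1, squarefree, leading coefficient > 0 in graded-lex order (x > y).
3*x^2 + y^2 - 3*x + 3*y

First, deg p = 2. The shape is more complex than any degree-1 curve.
Then, reading off the gridlines: the x-axis gridline crossings are at x ∈ {0, 1}; it meets the y-axis at y = 0 (among the integer gridlines).
Finally, the integer polynomial consistent with all of this is the stated p.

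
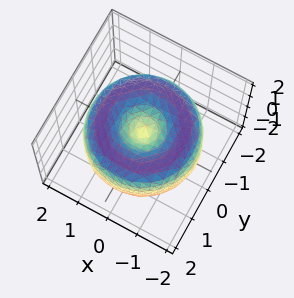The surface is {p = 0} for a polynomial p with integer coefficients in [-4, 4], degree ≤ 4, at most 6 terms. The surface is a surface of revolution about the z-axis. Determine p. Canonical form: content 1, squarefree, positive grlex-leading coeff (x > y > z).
x^4 + 2*x^2*y^2 + y^4 - 3*x^2 - 3*y^2 + 2*z^2

1. deg p = 4.
2. Symmetry: every cross-section ⟂ z is a circle, so x, y appear only via x² + y².
3. Observable constraints: one z-axis crossing is at z = 0; a circular section at z = 0 has radius between 1 and 2; it meets the y-axis at y = 0 (among the integer gridlines).
4. Assembling these constraints gives the stated polynomial.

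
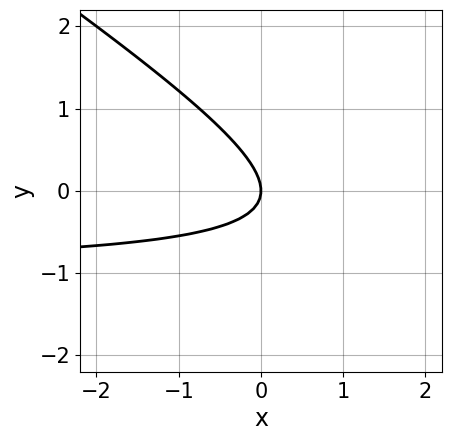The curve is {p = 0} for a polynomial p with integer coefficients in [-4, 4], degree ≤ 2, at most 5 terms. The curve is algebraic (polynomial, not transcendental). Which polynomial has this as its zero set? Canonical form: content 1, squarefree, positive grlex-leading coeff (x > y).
2*x*y + 3*y^2 + 2*x

1. Degree: the shape is more complex than any degree-1 curve, so deg p = 2.
2. Against the integer gridlines: it crosses the x-axis at the gridline x = 0; it crosses the y-axis at the gridline y = 0.
3. Putting this together gives p.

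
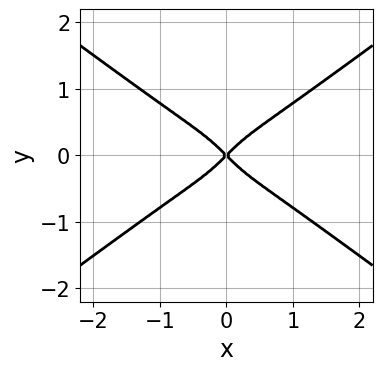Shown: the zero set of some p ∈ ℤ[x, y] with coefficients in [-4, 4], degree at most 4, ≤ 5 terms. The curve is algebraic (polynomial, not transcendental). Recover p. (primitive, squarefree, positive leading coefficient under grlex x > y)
2*x^4 - 2*x^2*y^2 - 3*y^4 + x^2 - y^2

The degree is 4 — the shape is more complex than any degree-3 curve.
Symmetries: it's symmetric under y → −y, forcing even powers of y; it's symmetric under x → −x, forcing even powers of x.
Observable constraints: it meets the y-axis at y = 0 (among the integer gridlines); it crosses the x-axis at the gridline x = 0.
Fitting integer coefficients to these (and the overall shape) gives p.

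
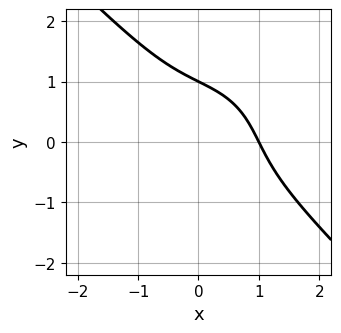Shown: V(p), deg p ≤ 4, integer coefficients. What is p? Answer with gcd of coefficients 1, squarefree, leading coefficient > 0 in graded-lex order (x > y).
(a) The degree is 3 — no degree-2 curve has this shape.
(b) Observable constraints: one x-axis crossing is at x = 1; it crosses the y-axis at the gridline y = 1.
(c) Together with the visible shape, these determine p as stated.

2*x^3 + 2*y^3 + 3*x*y - 2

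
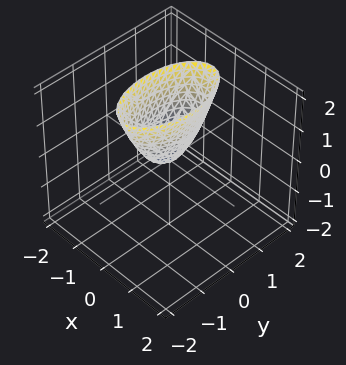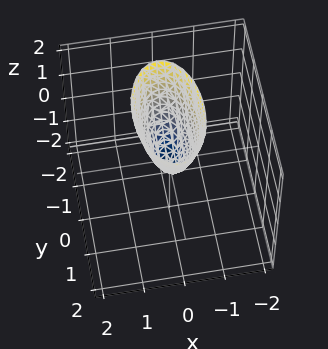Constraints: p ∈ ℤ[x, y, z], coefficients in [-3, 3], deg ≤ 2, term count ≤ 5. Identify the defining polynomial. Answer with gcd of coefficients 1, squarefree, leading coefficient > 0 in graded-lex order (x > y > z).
First, the degree is 2 — a paraboloid; a quadric.
Then, symmetries: the y ↦ −y reflection is a symmetry, so y appears only in even powers; the x ↦ −x reflection is a symmetry, so x appears only in even powers.
Then, against the integer gridlines: it crosses the y-axis at the gridline y = 0; one x-axis crossing is at x = 0; one z-axis crossing is at z = 0.
Finally, solving for integer coefficients yields p as stated.

3*x^2 + y^2 - z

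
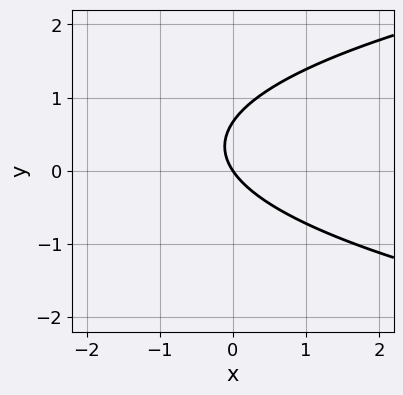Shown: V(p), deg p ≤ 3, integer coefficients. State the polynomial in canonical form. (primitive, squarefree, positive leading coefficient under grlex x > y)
First, degree: the shape is more complex than any degree-1 curve, so deg p = 2.
Next, reading off the gridlines: it crosses the x-axis at the gridline x = 0; one y-axis crossing is at y = 0.
Finally, these observations pin down the coefficients.

3*y^2 - 3*x - 2*y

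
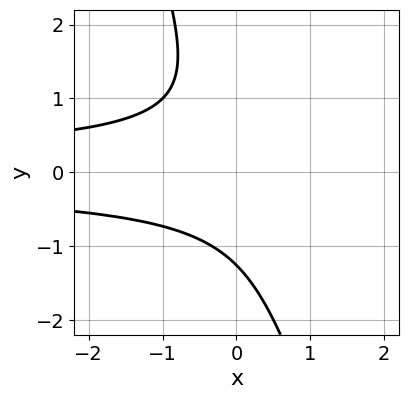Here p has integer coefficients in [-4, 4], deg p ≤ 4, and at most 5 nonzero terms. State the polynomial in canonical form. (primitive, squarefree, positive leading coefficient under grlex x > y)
3*x*y^2 + y^3 + 2

First, the degree is 3 — no degree-2 curve has this shape.
Then, against the integer gridlines: it misses every integer gridline on the x-axis.
Finally, these observations pin down the coefficients.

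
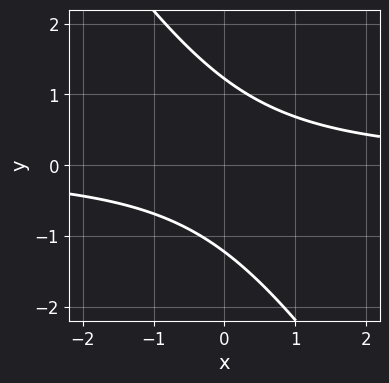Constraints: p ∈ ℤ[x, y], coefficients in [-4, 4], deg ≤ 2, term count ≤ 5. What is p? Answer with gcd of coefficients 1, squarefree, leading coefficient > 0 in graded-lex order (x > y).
3*x*y + 2*y^2 - 3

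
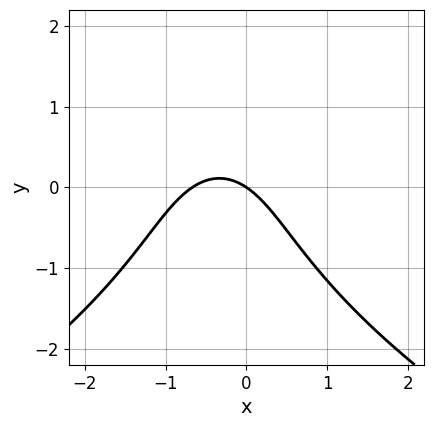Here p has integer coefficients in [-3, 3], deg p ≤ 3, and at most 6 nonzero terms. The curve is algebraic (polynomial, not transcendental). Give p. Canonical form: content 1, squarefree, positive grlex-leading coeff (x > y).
y^3 + 3*x^2 + 2*x + 3*y

(a) Degree: the shape is more complex than any degree-2 curve, so deg p = 3.
(b) From the visible intercepts: it crosses the x-axis at the gridline x = 0; one y-axis crossing is at y = 0.
(c) These observations pin down the coefficients.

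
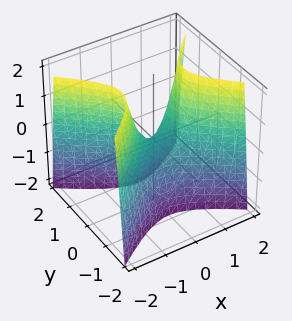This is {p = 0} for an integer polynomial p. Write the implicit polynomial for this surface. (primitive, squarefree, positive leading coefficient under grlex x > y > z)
2*x^2 - 3*y^2 - z

The degree is 2 — a hyperbolic paraboloid; a quadric.
Symmetries: it's symmetric under x → −x, forcing even powers of x; the y ↦ −y reflection is a symmetry, so y appears only in even powers.
From the visible intercepts: it meets the y-axis at y = 0 (among the integer gridlines); it meets the z-axis at z = 0 (among the integer gridlines); it meets the x-axis at x = 0 (among the integer gridlines).
The integer polynomial consistent with all of this is the stated p.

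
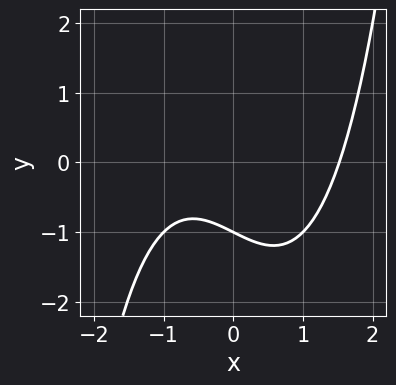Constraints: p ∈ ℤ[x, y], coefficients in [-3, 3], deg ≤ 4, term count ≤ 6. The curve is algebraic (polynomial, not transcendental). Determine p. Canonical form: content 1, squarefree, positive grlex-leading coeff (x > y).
The degree is 3 — the shape is more complex than any degree-2 curve.
Against the integer gridlines: it meets the y-axis at y = -1 (among the integer gridlines).
Matching integer coefficients to the picture gives p.

x^3 - x - 2*y - 2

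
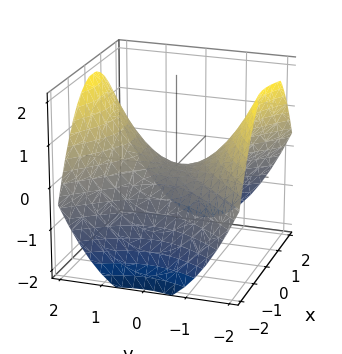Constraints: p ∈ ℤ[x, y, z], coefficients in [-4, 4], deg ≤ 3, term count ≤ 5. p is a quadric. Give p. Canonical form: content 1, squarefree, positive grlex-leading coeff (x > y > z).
1. deg p = 2. A hyperbolic paraboloid; a quadric.
2. Symmetries: it's symmetric under x → −x, forcing even powers of x; mirror symmetry y ↦ −y ⇒ only even powers of y.
3. Against the integer gridlines: one y-axis crossing is at y = 0; it meets the z-axis at z = 0 (among the integer gridlines); it crosses the x-axis at the gridline x = 0.
4. Fitting integer coefficients to these (and the overall shape) gives p.

x^2 - y^2 + 2*z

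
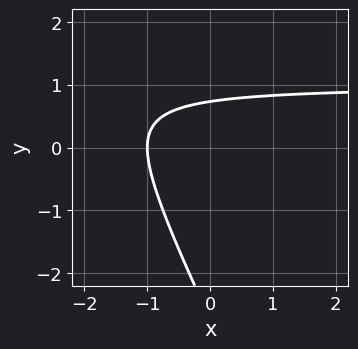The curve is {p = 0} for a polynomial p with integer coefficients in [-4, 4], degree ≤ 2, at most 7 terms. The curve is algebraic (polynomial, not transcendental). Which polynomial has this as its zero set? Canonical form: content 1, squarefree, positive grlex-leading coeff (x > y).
First, the degree is 2 — a generic line meets the curve in up to 2 points.
Next, observable constraints: it meets the x-axis at x = -1 (among the integer gridlines).
Finally, putting this together gives p.

2*x*y + y^2 - 2*x + 2*y - 2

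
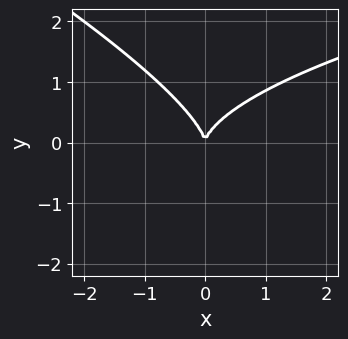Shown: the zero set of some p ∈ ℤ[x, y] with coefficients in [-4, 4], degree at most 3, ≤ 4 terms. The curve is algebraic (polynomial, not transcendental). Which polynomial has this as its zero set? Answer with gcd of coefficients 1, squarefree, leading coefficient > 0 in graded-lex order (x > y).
1. Degree: no degree-2 curve has this shape, so deg p = 3.
2. From the visible intercepts: one y-axis crossing is at y = 0; it crosses the x-axis at the gridline x = 0.
3. Putting this together gives p.

x*y^2 + 2*y^3 - 2*x^2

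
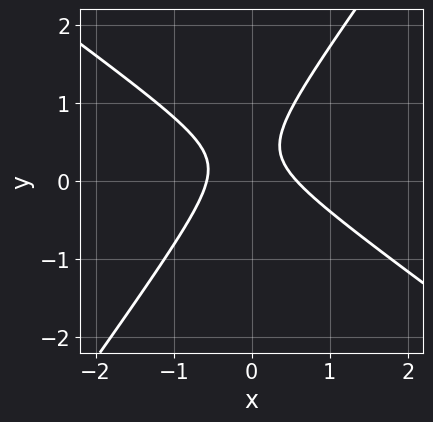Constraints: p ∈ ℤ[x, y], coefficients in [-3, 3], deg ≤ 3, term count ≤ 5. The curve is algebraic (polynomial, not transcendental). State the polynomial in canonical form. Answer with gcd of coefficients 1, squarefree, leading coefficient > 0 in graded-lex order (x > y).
3*x^2 + 2*x*y - 3*y^2 + 2*y - 1

(a) The degree is 2 — a generic line meets the curve in up to 2 points.
(b) Against the integer gridlines: the curve avoids every integer y-axis point in the box.
(c) Putting this together gives p.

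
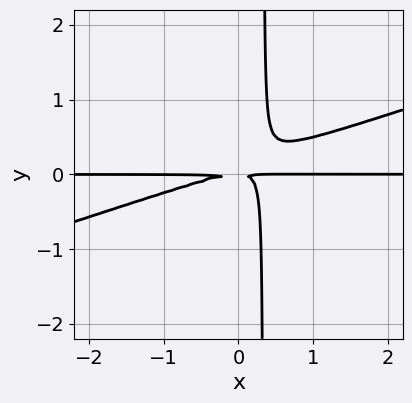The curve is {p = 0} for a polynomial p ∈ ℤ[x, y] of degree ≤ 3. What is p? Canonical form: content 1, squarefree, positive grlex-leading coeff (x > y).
(a) Degree: no degree-2 curve has this shape, so deg p = 3.
(b) Against the integer gridlines: the visible x-axis segment lies entirely on the curve.
(c) Assembling these constraints gives the stated polynomial.

x^2*y - 3*x*y^2 + y^2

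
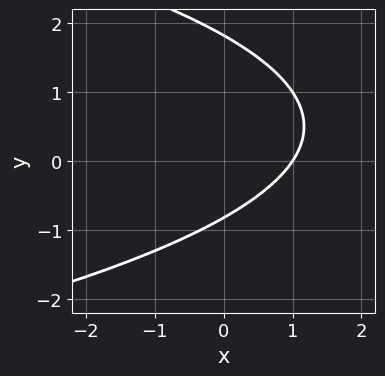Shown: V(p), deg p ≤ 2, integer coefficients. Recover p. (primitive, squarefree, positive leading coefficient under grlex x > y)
1. Degree: the shape is more complex than any degree-1 curve, so deg p = 2.
2. From the axis intercepts and sections: it meets the x-axis at x = 1 (among the integer gridlines).
3. The integer polynomial consistent with all of this is the stated p.

2*y^2 + 3*x - 2*y - 3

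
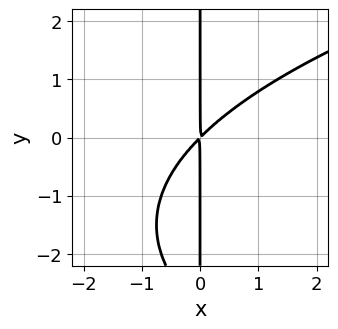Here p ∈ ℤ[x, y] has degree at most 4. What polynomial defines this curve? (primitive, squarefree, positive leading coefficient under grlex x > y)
The degree is 3 — the shape is more complex than any degree-2 curve.
Observable constraints: every point of the y-axis in the box is on the curve.
Matching integer coefficients to the picture gives p.

x*y^2 - 3*x^2 + 3*x*y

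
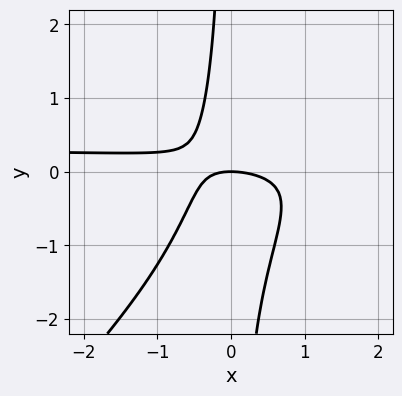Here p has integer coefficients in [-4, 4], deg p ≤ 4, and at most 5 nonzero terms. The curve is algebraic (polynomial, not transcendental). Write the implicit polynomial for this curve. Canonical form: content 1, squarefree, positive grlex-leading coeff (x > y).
3*x^2*y - 3*x*y^2 - x^2 - 2*x*y - 2*y

(a) deg p = 3. No degree-2 curve has this shape.
(b) Reading off the gridlines: it crosses the x-axis at the gridline x = 0; one y-axis crossing is at y = 0.
(c) Solving for integer coefficients yields p as stated.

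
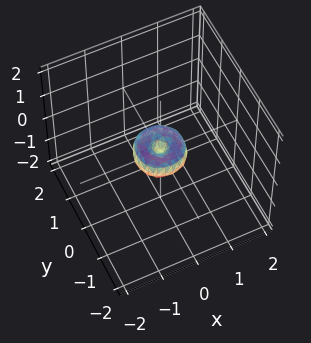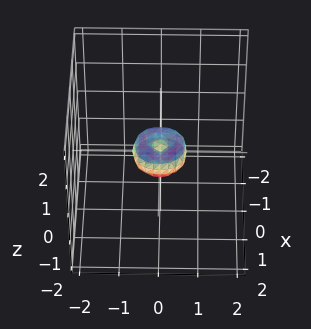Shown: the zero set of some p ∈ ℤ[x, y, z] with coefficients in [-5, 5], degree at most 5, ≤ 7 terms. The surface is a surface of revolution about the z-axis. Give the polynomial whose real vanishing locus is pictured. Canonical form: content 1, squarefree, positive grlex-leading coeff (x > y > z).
(a) The degree is 4 — a generic line meets the surface in up to 4 points.
(b) Symmetries: the z-axis is an axis of rotation, so x and y enter only as x² + y².
(c) From the axis intercepts and sections: it crosses the z-axis at the gridline z = 0; it meets the x-axis at x = 0 (among the integer gridlines); a circular section at z = 0 has radius between 0 and 1; it meets the y-axis at y = 0 (among the integer gridlines).
(d) Putting this together gives p.

2*x^4 + 4*x^2*y^2 + 2*y^4 - x^2 - y^2 + z^2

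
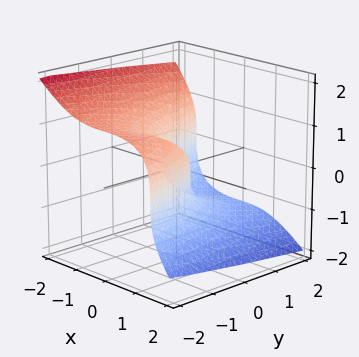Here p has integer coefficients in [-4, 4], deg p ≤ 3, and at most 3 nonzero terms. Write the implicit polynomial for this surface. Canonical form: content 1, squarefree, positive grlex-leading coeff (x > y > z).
(a) deg p = 3. The shape is more complex than any degree-2 surface.
(b) Reading off the gridlines: one y-axis crossing is at y = 0; it meets the x-axis at x = 0 (among the integer gridlines); it meets the z-axis at z = 0 (among the integer gridlines).
(c) Matching integer coefficients to the picture gives p.

2*x^3 + 3*z^3 + 3*y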